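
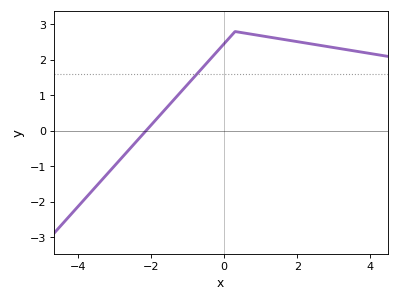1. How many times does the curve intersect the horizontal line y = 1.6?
1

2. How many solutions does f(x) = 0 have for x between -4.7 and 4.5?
1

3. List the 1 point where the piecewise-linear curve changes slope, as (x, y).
(0.3, 2.8)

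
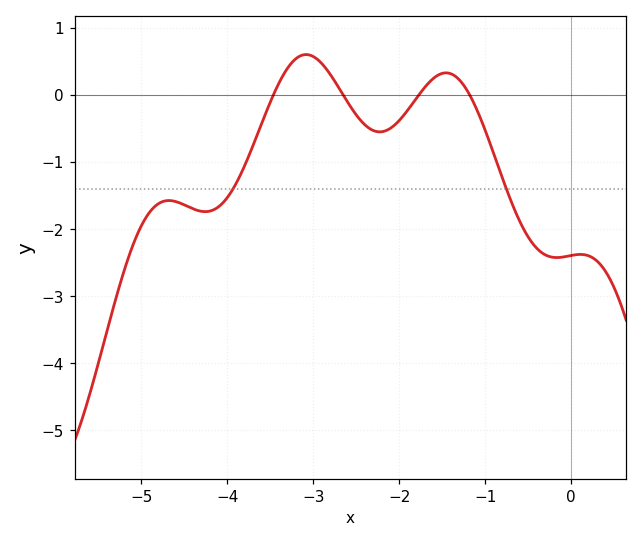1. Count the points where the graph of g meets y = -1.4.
2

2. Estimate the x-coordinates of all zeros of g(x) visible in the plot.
-3.46, -2.65, -1.77, -1.18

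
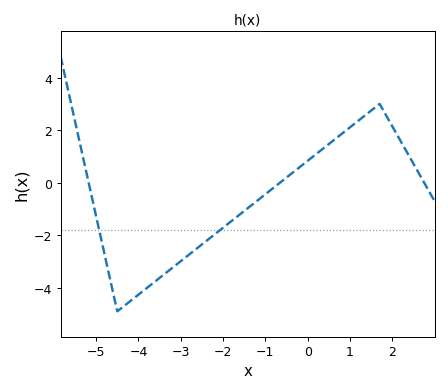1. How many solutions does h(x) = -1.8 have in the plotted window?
2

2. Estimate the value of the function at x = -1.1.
-0.568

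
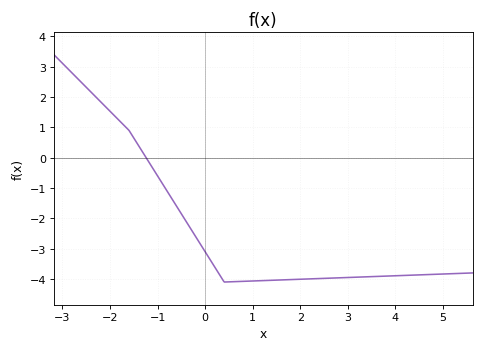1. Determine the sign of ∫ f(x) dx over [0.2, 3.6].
negative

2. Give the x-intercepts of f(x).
-1.2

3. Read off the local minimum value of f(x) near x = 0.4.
-4.1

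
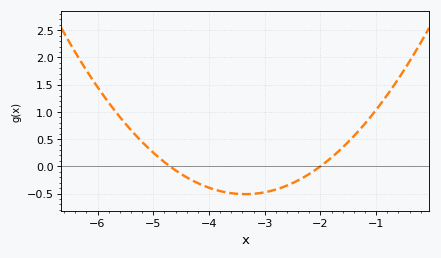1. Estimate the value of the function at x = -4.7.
0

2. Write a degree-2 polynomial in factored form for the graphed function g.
y = 0.28(x + 4.7)(x + 2)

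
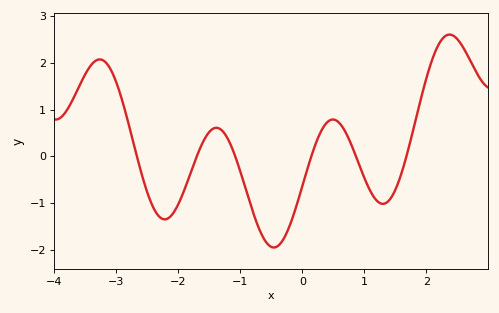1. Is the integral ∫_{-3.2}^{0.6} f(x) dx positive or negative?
negative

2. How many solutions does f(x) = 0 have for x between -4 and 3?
6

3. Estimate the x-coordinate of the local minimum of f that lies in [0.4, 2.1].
1.3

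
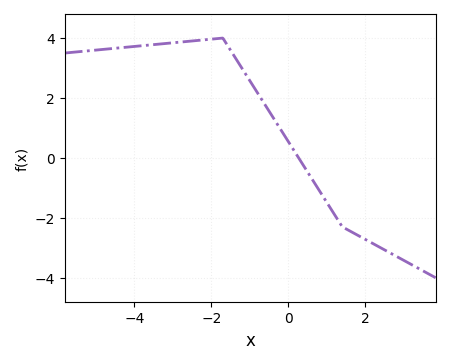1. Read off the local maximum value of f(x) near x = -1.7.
4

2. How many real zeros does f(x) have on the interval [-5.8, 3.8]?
1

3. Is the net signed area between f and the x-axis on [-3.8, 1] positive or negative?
positive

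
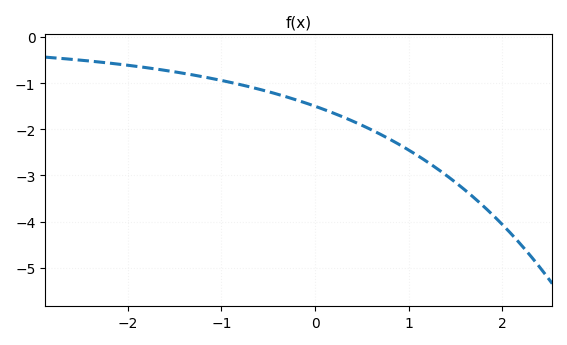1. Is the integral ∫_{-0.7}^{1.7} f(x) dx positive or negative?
negative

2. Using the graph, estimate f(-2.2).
-0.6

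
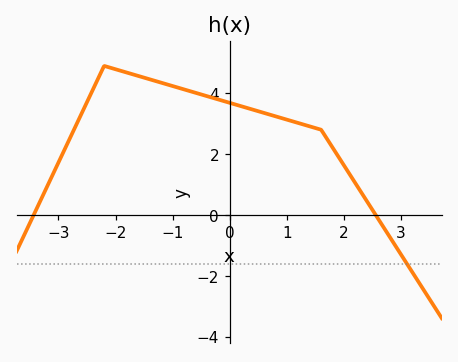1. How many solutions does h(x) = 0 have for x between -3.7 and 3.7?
2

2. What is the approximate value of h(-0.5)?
4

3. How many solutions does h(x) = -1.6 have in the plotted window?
1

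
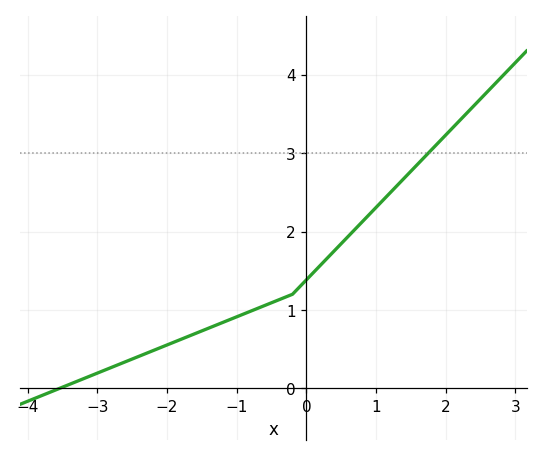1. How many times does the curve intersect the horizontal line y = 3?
1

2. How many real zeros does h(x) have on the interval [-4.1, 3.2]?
1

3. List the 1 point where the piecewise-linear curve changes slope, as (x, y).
(-0.2, 1.2)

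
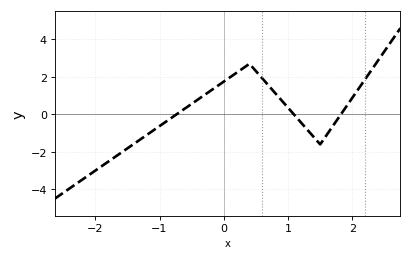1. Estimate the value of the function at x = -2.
-3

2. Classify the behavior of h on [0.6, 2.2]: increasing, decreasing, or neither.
neither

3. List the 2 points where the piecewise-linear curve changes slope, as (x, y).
(0.4, 2.7); (1.5, -1.6)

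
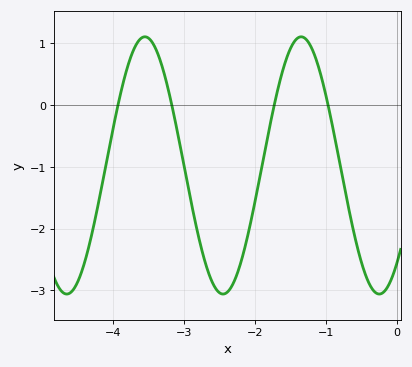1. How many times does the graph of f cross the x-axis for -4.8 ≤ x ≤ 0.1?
4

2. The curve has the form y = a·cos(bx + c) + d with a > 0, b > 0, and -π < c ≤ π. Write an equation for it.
y = 2.08cos(2.9x - 2.4) - 0.98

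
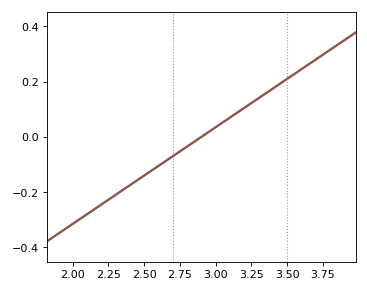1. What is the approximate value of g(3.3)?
0.14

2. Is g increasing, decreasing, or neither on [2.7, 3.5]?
increasing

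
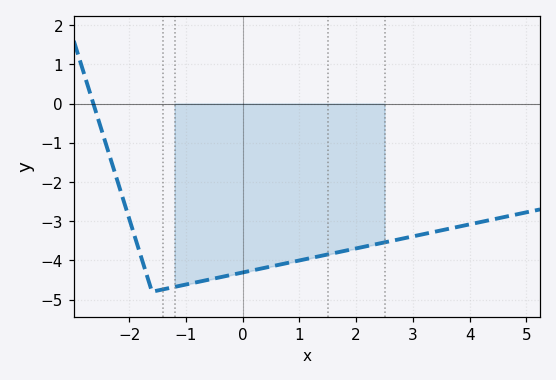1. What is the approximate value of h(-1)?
-4.6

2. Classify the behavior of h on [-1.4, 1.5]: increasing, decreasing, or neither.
increasing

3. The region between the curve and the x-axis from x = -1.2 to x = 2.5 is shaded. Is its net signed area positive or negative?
negative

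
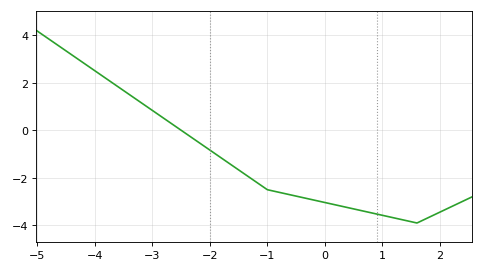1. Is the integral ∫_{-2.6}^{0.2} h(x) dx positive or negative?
negative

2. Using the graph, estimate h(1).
-3.6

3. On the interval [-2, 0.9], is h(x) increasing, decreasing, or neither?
decreasing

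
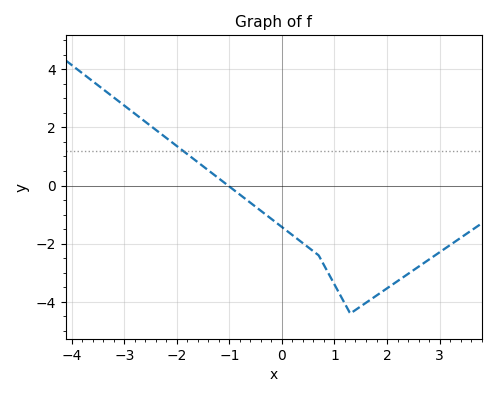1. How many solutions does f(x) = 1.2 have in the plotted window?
1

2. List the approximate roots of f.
-1.02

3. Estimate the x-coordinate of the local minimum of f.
1.3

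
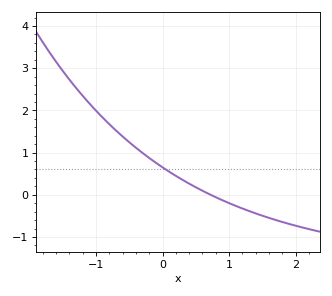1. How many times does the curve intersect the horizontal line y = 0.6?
1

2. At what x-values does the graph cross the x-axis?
0.722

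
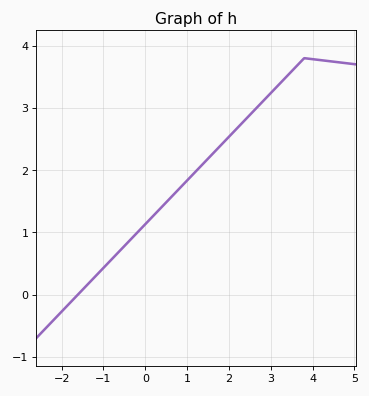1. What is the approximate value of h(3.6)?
3.7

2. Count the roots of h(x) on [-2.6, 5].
1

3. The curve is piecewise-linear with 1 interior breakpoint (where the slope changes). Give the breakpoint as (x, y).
(3.8, 3.8)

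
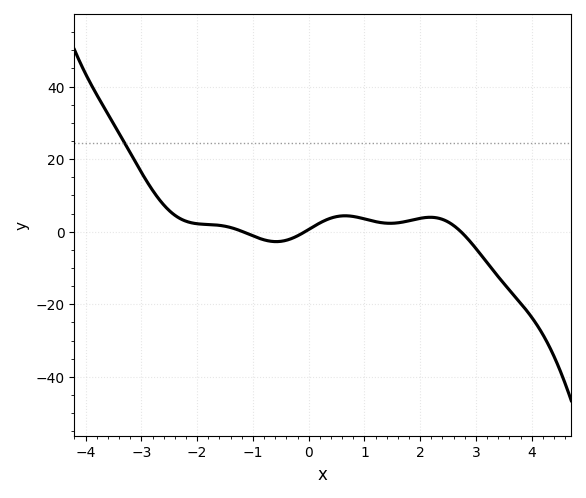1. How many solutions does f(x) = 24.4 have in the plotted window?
1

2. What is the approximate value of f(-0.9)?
-2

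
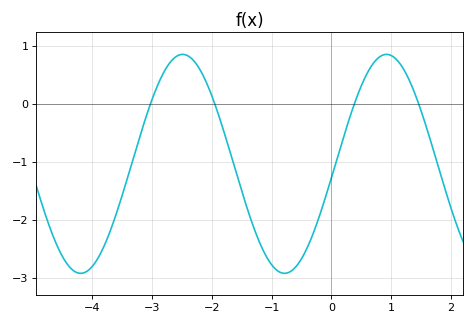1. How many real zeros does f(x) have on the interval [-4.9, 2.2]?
4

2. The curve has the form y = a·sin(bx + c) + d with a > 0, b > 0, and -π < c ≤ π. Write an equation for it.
y = 1.89sin(1.8x - 0.13) - 1.03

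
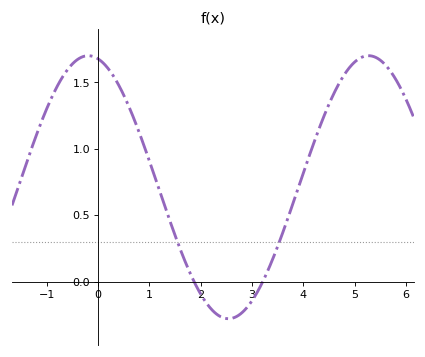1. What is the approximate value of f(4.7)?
1.49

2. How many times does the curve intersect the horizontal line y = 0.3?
2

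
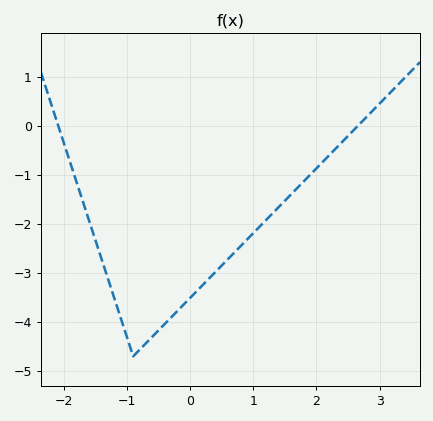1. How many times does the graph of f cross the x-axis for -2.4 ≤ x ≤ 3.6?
2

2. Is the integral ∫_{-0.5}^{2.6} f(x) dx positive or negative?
negative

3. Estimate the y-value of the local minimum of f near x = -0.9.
-4.7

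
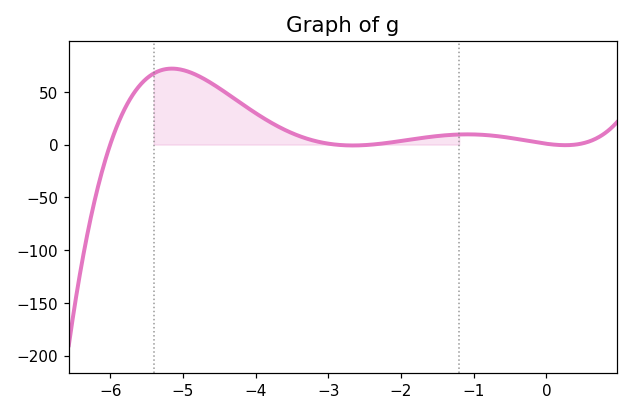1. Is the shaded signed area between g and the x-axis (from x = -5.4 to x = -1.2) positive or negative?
positive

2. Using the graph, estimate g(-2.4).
0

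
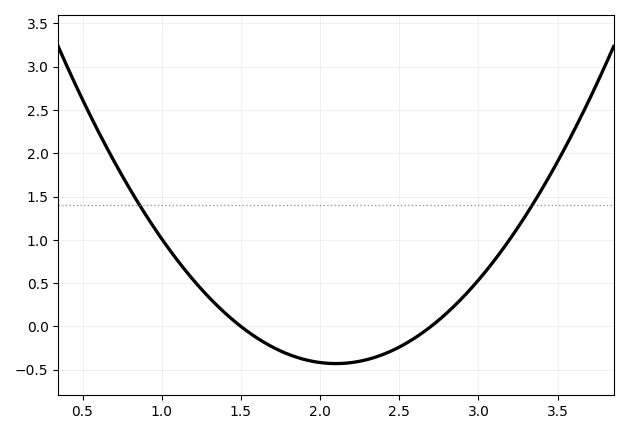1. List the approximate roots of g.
1.5, 2.7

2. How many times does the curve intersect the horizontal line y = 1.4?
2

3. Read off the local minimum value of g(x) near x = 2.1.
-0.428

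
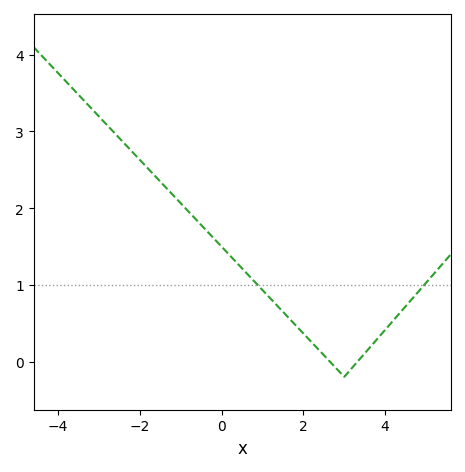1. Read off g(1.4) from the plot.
0.7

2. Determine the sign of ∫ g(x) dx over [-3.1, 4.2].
positive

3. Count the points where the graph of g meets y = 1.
2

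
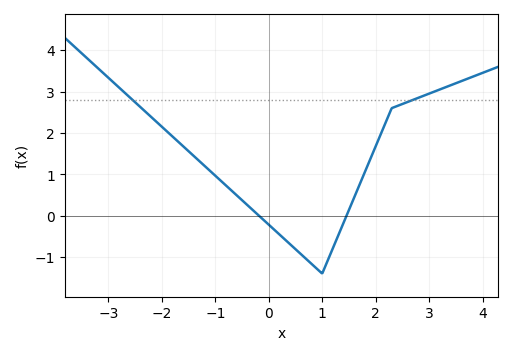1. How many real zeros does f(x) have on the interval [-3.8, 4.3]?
2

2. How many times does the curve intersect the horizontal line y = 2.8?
2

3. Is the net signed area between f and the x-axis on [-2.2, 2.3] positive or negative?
positive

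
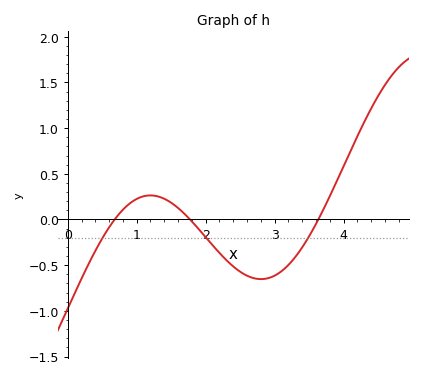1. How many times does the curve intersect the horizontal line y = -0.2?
3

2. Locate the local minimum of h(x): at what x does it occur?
2.8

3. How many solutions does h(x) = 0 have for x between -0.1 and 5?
3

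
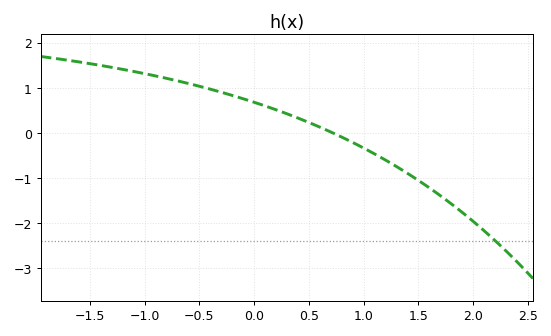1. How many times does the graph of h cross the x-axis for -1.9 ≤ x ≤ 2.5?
1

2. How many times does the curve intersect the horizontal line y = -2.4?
1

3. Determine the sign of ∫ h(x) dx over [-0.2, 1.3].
positive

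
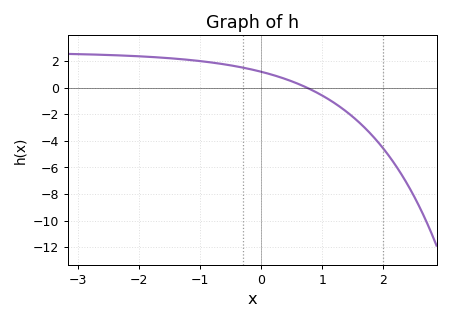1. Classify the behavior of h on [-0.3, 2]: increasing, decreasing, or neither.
decreasing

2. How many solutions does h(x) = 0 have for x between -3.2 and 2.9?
1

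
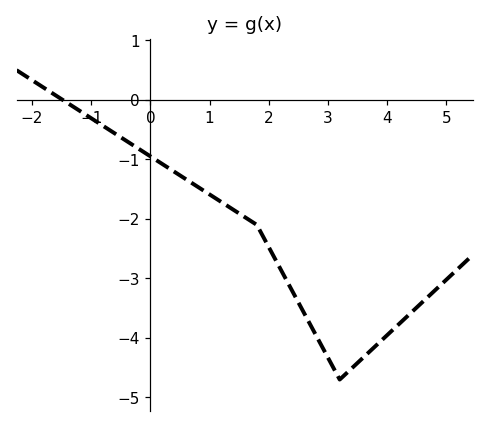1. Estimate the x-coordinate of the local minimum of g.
3.2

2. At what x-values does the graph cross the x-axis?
-1.4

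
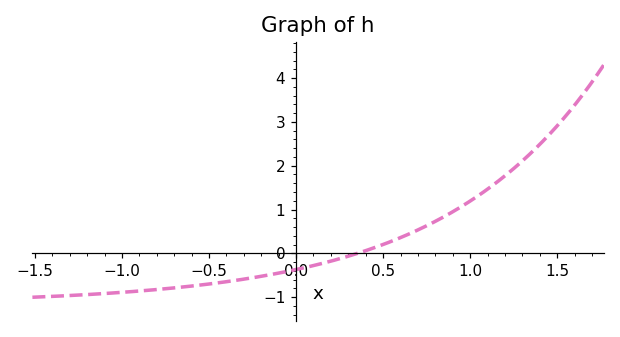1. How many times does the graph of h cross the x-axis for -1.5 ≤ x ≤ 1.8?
1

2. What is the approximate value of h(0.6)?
0.359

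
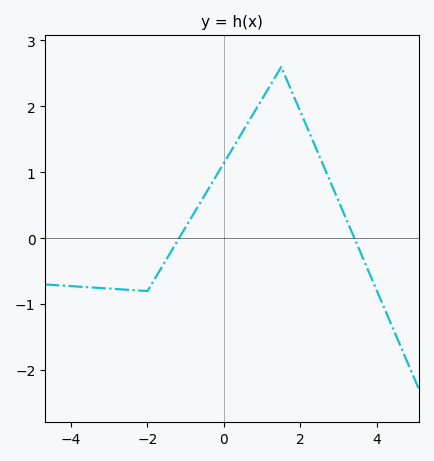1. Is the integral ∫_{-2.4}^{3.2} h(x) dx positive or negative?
positive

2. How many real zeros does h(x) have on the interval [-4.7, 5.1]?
2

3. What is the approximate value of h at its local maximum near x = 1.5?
2.6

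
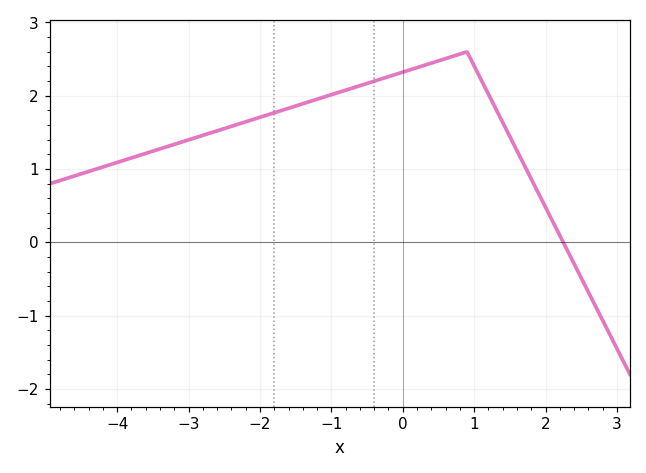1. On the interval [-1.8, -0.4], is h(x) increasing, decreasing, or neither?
increasing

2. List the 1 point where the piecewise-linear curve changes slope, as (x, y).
(0.9, 2.6)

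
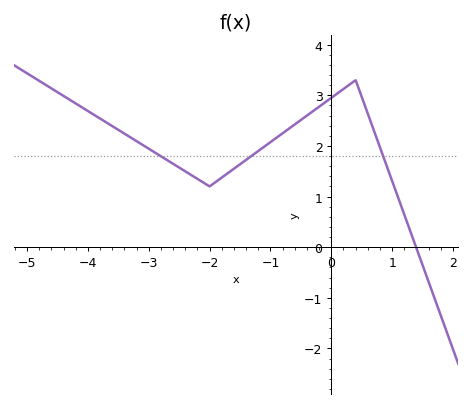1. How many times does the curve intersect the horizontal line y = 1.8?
3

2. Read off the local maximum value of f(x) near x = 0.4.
3.3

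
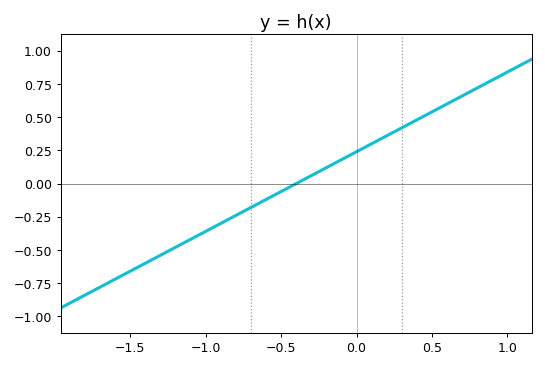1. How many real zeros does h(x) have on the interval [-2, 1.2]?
1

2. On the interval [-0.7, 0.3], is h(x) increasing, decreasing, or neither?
increasing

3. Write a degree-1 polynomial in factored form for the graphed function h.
y = 0.6(x + 0.4)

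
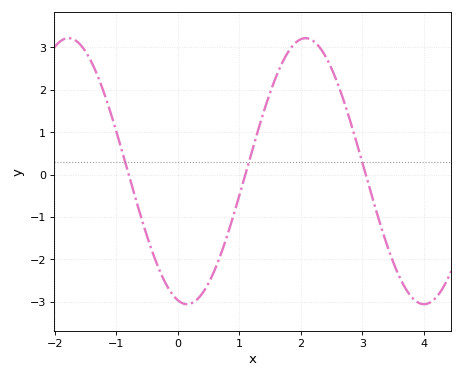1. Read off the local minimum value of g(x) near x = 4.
-3.06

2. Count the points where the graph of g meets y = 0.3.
3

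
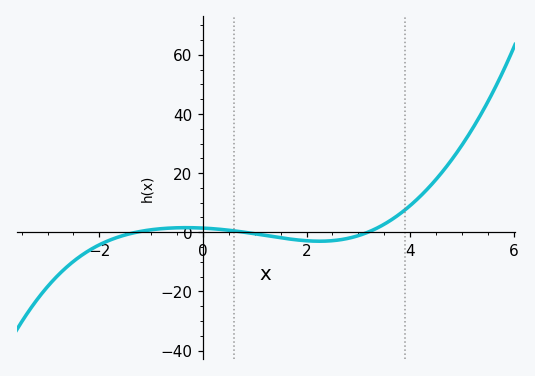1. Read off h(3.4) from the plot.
2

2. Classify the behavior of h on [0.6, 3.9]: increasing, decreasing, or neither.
neither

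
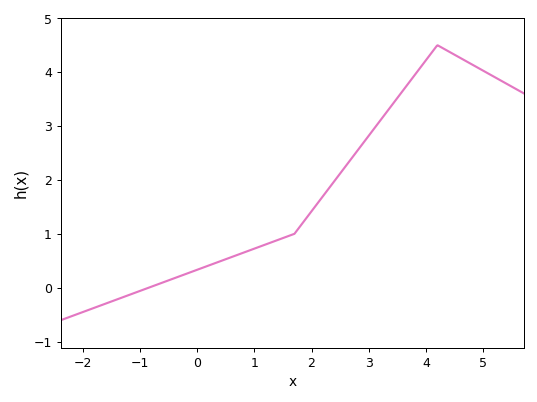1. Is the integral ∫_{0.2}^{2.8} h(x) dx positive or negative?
positive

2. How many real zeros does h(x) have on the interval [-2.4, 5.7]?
1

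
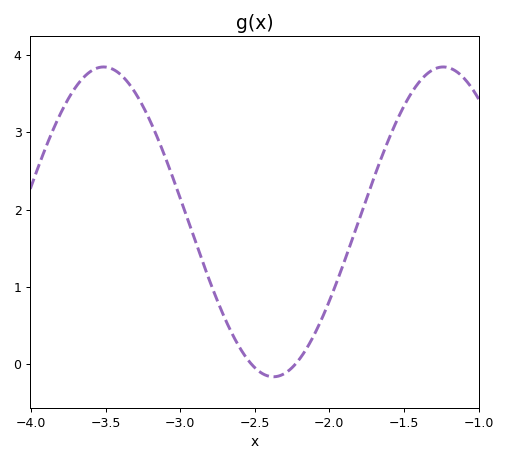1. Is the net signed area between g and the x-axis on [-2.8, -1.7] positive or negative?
positive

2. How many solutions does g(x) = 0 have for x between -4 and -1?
2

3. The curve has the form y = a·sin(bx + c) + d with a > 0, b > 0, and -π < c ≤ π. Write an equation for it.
y = 2.01sin(2.8x - 1.3) + 1.84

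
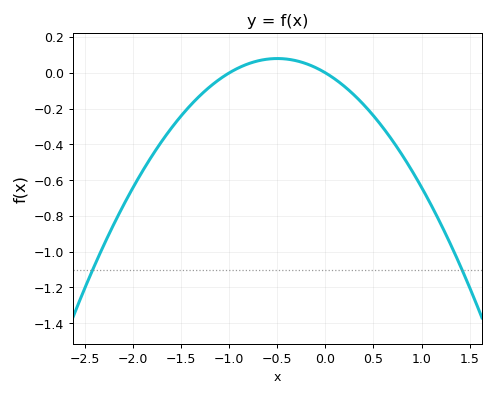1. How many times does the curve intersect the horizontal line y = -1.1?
2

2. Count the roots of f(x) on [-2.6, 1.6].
2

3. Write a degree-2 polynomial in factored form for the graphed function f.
y = -0.32(x + 1)(x - 0)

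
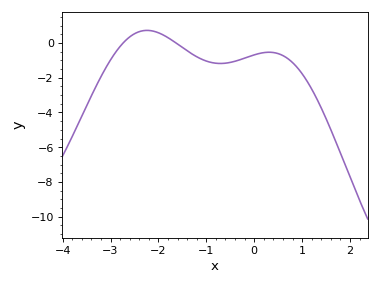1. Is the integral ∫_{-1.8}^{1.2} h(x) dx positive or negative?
negative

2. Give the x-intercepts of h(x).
-2.7, -1.6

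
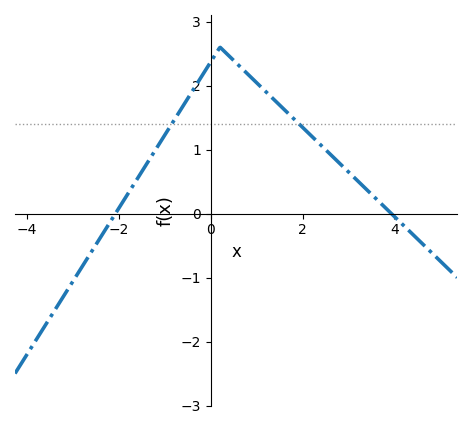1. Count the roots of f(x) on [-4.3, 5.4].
2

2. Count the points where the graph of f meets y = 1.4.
2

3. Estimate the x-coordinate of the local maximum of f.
0.2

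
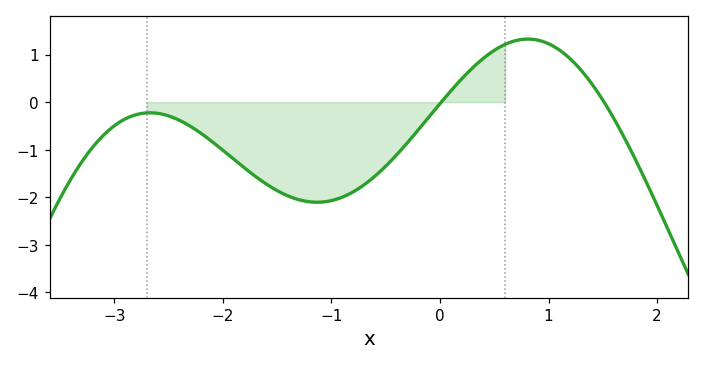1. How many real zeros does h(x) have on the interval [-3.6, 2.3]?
2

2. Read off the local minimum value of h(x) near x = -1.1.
-2.1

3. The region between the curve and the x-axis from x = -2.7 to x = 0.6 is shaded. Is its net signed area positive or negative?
negative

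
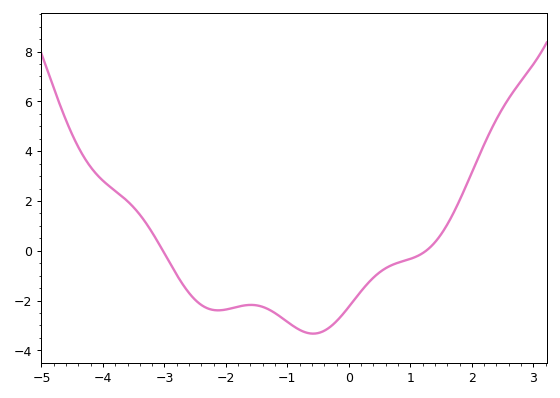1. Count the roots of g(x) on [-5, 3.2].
2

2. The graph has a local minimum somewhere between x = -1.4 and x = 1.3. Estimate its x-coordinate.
-0.6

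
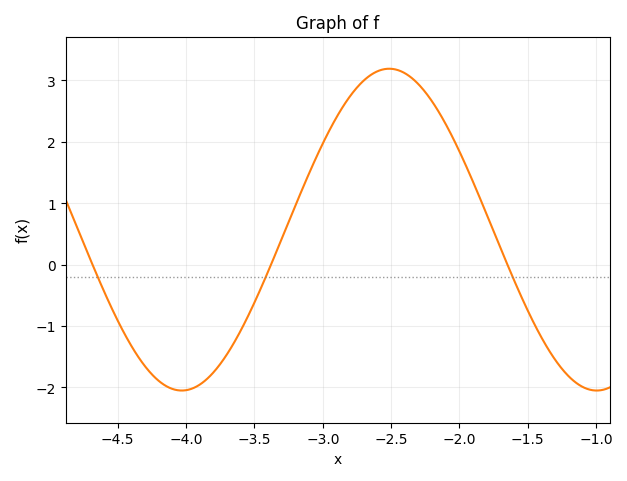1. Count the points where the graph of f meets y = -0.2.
3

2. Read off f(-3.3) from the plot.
0.423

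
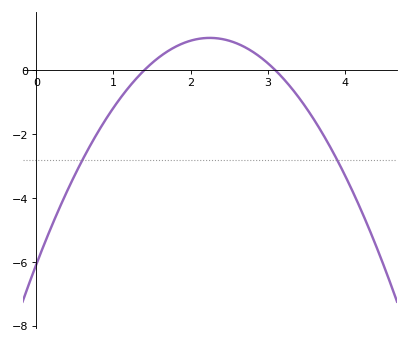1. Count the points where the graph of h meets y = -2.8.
2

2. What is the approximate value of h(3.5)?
-1.2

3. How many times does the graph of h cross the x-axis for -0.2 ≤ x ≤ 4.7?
2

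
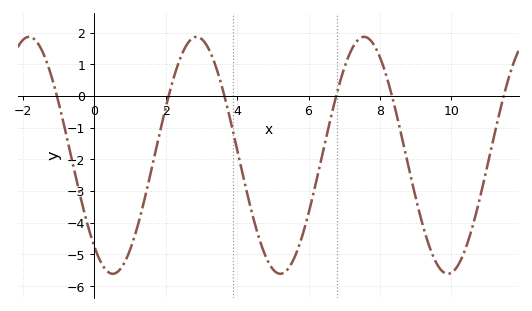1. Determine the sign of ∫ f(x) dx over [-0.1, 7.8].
negative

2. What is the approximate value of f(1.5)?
-2.8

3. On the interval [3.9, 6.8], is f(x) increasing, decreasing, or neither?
neither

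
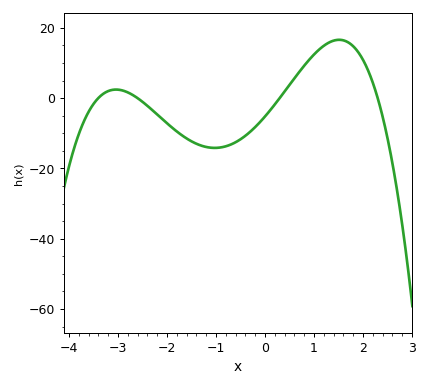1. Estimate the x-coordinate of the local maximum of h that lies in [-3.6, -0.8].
-3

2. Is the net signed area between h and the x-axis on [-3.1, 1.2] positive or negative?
negative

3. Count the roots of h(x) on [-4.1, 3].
4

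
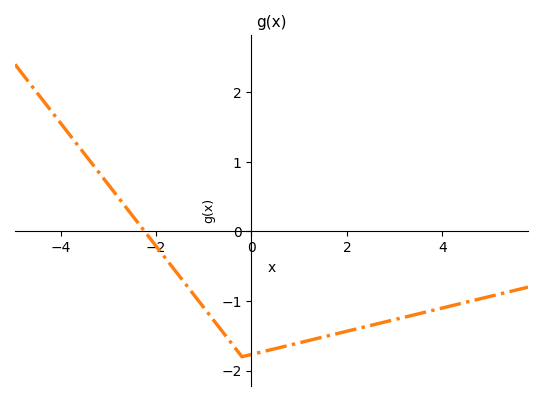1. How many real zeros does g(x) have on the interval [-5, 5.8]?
1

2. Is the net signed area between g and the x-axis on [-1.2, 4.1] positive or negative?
negative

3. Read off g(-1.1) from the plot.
-1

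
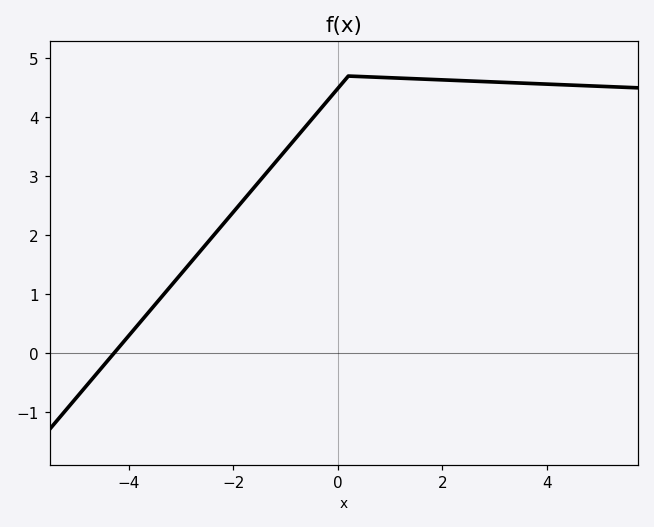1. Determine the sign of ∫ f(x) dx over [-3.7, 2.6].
positive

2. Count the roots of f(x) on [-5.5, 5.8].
1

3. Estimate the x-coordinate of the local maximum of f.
0.2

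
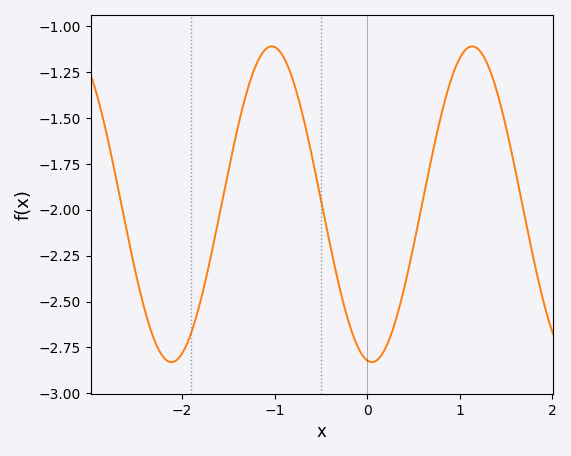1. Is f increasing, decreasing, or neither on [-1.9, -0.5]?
neither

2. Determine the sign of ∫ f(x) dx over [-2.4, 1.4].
negative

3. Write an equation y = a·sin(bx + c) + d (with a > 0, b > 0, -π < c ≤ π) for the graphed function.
y = 0.86sin(2.9x - 1.7) - 1.97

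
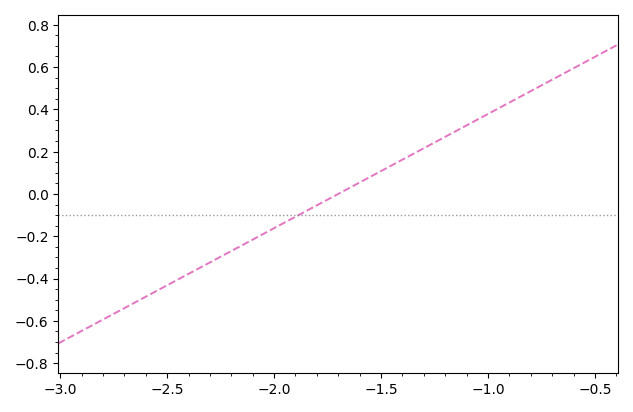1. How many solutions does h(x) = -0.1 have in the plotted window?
1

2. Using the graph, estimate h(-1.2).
0.27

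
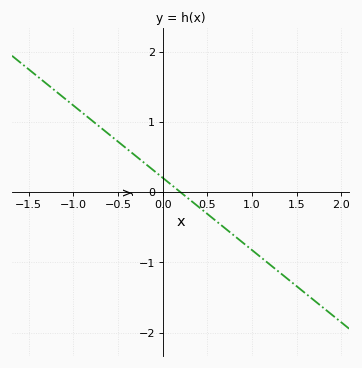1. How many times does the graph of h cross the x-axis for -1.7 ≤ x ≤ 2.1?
1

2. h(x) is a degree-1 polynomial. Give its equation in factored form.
y = -1.03(x - 0.2)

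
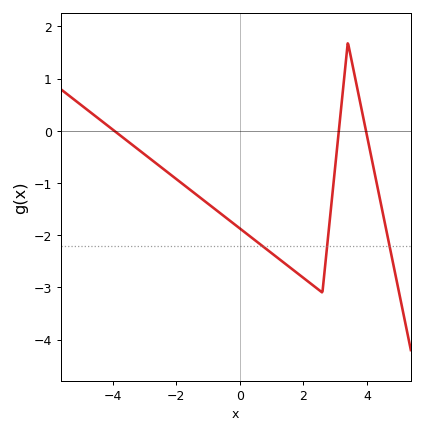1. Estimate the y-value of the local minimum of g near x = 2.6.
-3.1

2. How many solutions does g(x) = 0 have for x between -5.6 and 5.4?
3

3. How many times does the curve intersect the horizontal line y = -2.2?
3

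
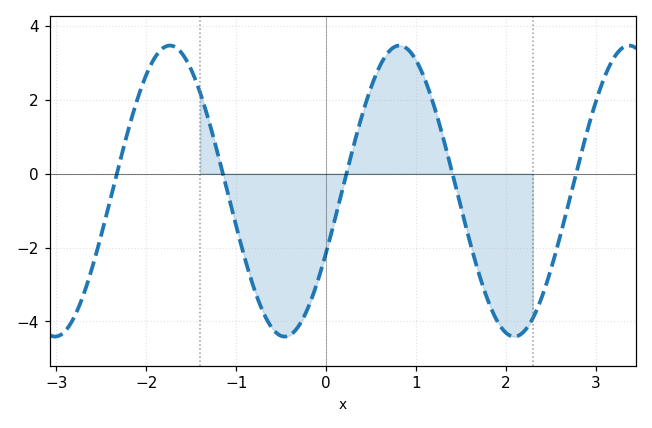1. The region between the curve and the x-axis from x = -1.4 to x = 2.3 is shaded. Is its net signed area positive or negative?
negative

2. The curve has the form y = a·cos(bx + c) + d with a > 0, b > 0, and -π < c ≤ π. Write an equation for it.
y = 3.94cos(2.5x - 2) - 0.47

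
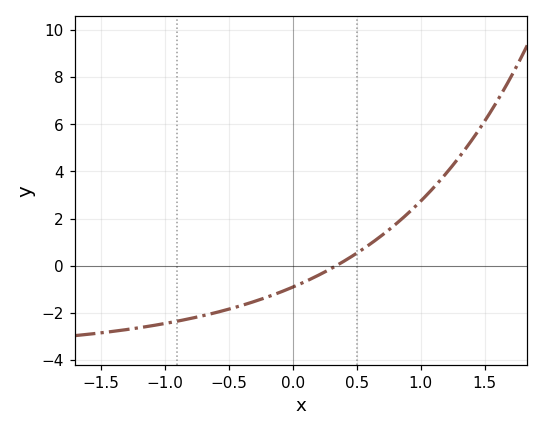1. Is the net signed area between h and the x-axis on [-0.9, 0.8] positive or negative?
negative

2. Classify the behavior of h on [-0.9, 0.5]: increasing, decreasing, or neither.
increasing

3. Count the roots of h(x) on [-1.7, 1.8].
1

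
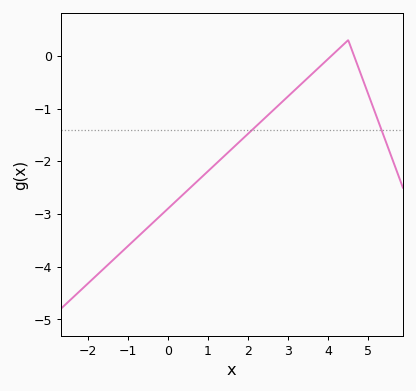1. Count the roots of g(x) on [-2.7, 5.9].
2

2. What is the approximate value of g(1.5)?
-1.83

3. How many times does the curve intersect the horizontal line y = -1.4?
2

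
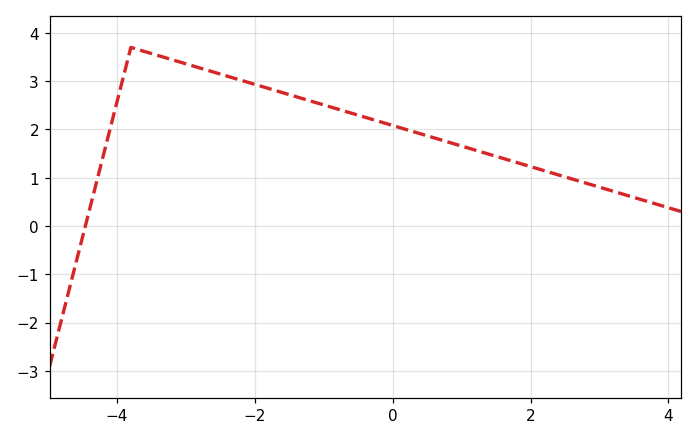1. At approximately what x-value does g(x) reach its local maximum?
-3.8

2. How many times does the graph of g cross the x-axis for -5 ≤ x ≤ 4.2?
1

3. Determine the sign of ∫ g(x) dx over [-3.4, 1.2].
positive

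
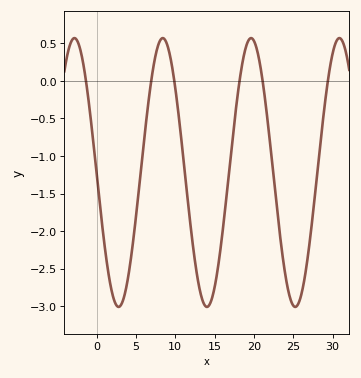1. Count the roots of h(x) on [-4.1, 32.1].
6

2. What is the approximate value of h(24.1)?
-2.65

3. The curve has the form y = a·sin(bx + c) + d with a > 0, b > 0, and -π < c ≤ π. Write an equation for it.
y = 1.79sin(0.56x - 3.1) - 1.22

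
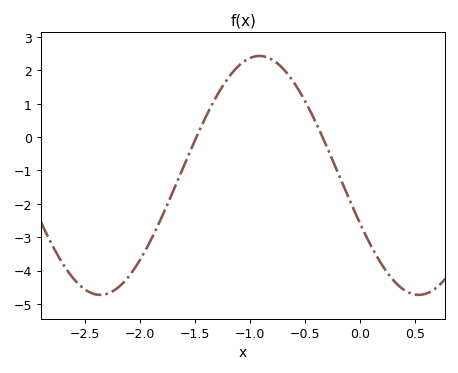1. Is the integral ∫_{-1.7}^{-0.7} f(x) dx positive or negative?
positive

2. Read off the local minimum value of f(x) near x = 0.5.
-4.7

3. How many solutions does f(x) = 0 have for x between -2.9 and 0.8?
2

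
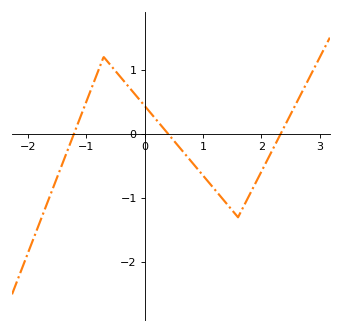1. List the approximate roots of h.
-1.2, 0.4, 2.3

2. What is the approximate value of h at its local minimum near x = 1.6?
-1.3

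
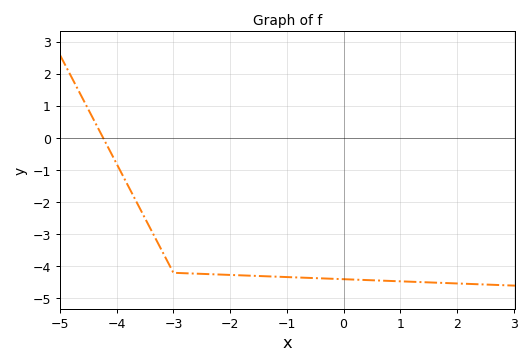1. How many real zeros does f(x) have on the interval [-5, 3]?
1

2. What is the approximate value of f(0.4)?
-4.4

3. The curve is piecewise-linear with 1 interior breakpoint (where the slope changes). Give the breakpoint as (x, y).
(-3, -4.2)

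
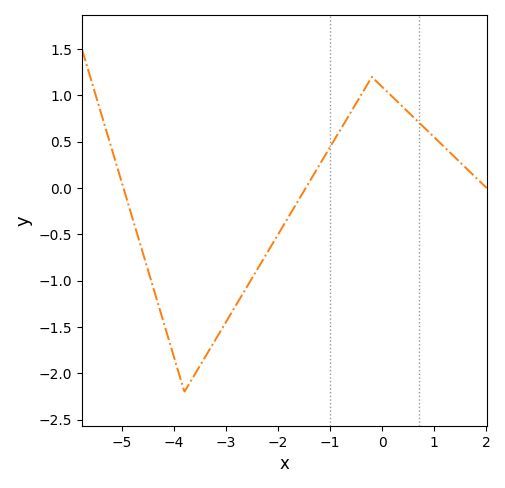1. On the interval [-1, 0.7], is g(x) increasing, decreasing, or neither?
neither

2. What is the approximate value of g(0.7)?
0.711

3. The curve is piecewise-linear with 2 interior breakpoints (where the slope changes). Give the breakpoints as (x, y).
(-3.8, -2.2); (-0.2, 1.2)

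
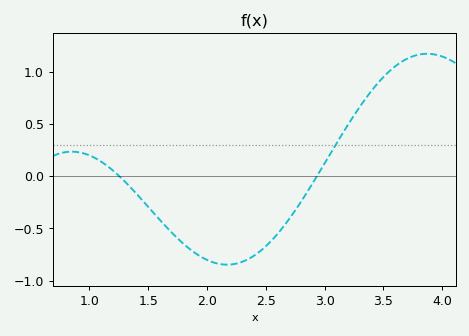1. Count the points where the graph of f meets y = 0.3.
1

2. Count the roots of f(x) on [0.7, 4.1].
2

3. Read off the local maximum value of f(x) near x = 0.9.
0.25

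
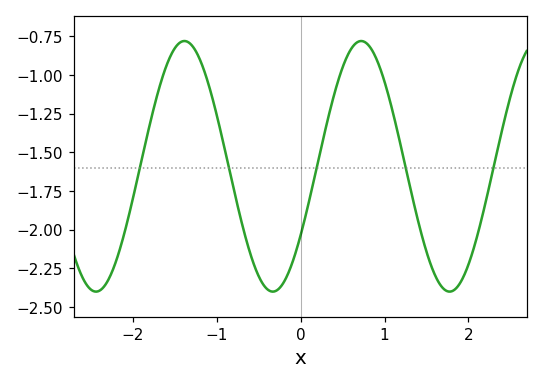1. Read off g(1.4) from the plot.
-1.94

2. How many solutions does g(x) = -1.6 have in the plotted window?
5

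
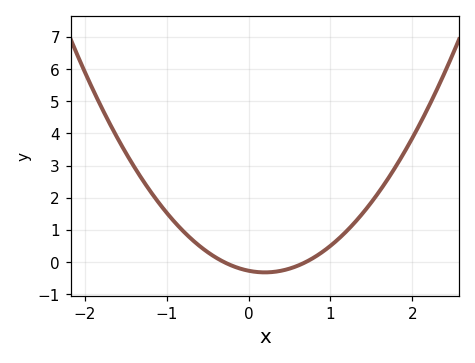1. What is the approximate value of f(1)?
0.5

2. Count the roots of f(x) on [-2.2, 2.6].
2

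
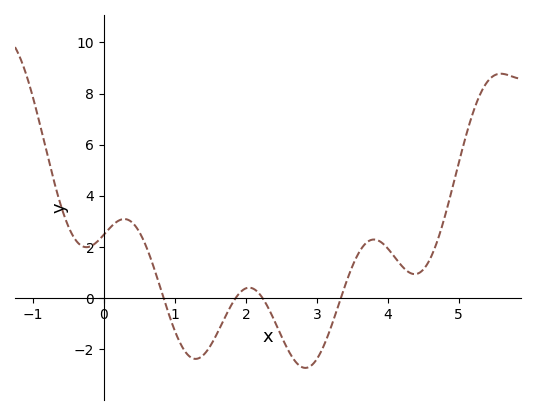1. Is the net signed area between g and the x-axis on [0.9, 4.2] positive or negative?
negative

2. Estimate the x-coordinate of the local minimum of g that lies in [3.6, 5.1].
4.38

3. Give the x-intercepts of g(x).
0.841, 1.85, 2.24, 3.34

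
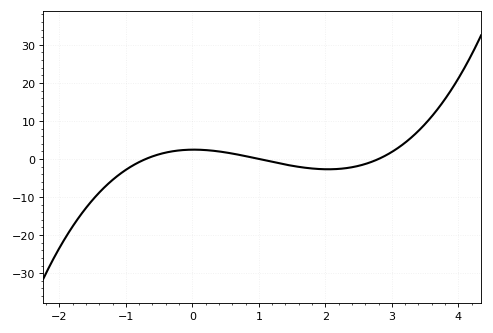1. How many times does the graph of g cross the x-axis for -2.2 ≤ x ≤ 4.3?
3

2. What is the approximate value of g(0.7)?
1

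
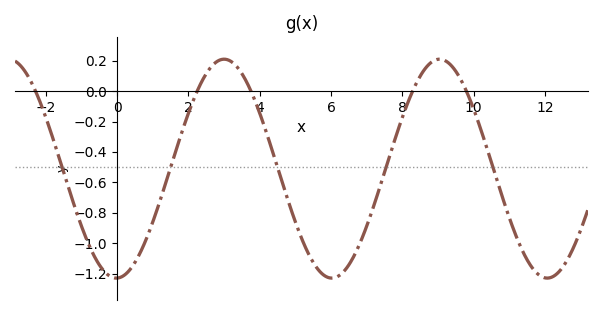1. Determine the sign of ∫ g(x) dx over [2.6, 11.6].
negative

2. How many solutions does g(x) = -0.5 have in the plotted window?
5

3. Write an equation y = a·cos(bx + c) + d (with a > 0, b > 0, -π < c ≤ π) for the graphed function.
y = 0.72cos(1.04x - 3.12) - 0.51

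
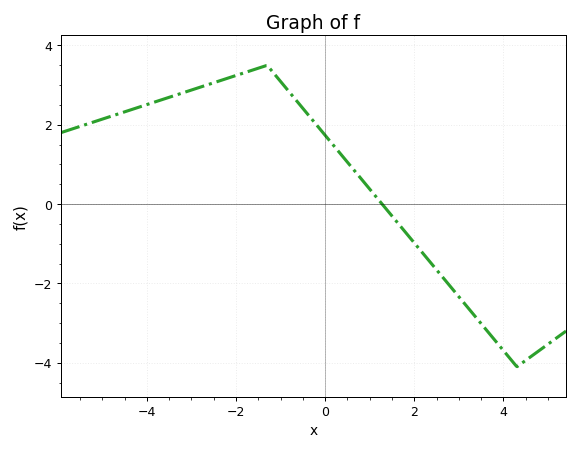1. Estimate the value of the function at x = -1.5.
3.43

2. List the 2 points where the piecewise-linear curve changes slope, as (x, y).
(-1.3, 3.5); (4.3, -4.1)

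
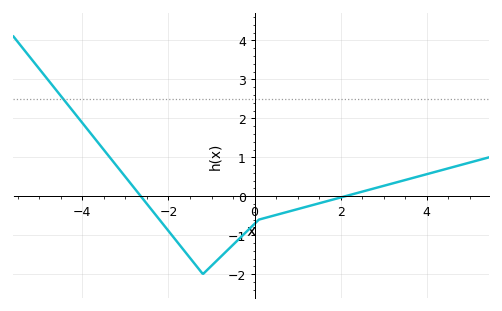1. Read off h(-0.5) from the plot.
-1.2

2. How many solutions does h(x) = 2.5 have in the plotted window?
1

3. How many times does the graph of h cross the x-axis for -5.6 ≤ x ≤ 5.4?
2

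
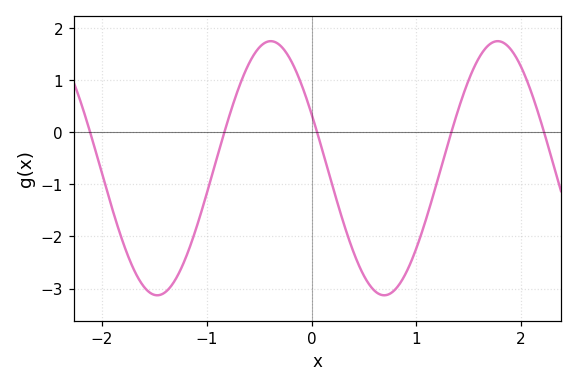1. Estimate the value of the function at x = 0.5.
-2.76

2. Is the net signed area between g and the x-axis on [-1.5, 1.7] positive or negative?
negative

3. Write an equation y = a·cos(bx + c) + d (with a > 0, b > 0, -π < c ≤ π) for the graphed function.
y = 2.44cos(2.9x + 1.13) - 0.69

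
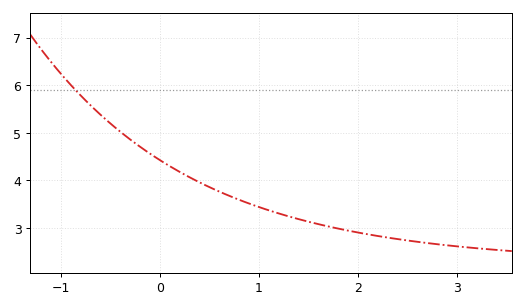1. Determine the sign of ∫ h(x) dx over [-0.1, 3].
positive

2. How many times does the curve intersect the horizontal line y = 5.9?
1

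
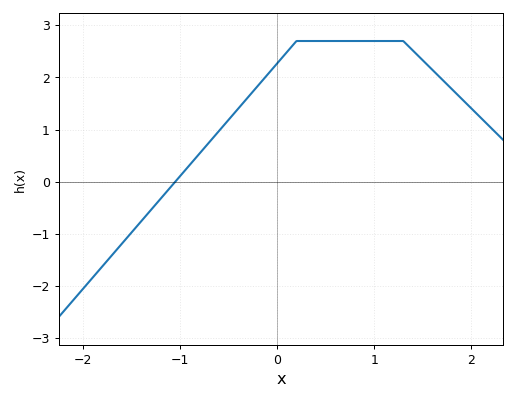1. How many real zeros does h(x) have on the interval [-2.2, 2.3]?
1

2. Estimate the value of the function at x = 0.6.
2.7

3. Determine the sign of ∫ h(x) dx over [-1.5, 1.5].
positive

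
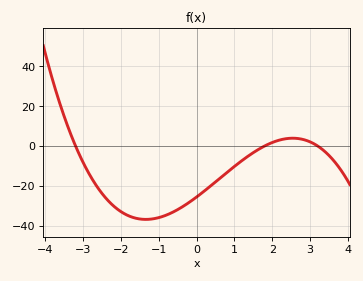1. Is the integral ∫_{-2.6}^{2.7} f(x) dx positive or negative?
negative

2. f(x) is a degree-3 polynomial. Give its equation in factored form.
y = -1.39(x + 3.2)(x - 1.8)(x - 3.2)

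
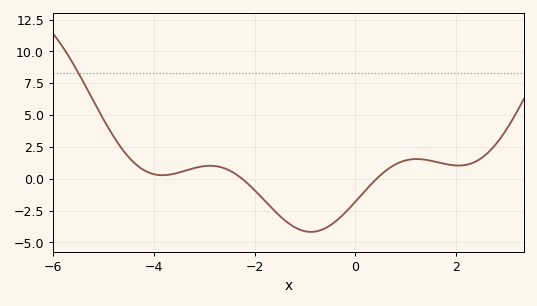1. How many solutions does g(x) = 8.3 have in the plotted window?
1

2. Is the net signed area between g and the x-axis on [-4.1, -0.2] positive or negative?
negative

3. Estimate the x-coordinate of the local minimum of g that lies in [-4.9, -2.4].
-3.8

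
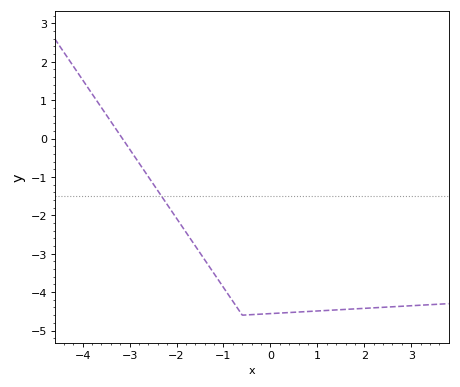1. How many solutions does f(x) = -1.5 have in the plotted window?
1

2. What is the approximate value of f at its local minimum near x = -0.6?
-4.6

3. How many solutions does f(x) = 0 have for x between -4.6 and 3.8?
1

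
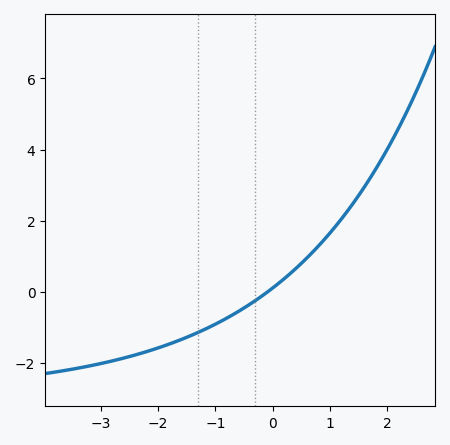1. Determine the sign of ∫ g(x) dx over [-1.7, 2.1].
positive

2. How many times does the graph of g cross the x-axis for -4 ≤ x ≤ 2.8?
1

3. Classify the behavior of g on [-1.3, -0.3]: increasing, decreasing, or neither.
increasing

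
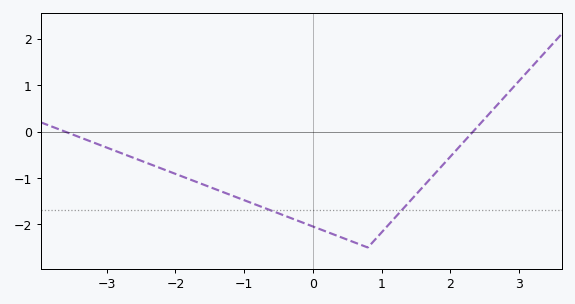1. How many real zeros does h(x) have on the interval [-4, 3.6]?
2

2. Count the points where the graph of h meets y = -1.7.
2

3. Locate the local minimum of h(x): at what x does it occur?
0.8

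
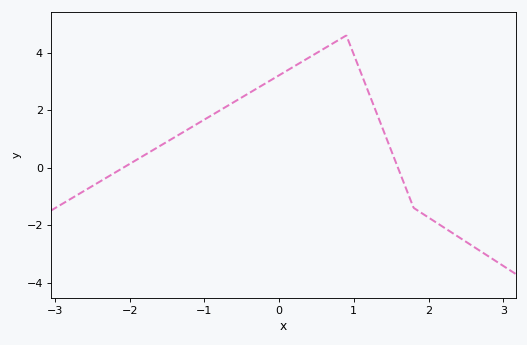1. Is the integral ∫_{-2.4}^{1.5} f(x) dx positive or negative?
positive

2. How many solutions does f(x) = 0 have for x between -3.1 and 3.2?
2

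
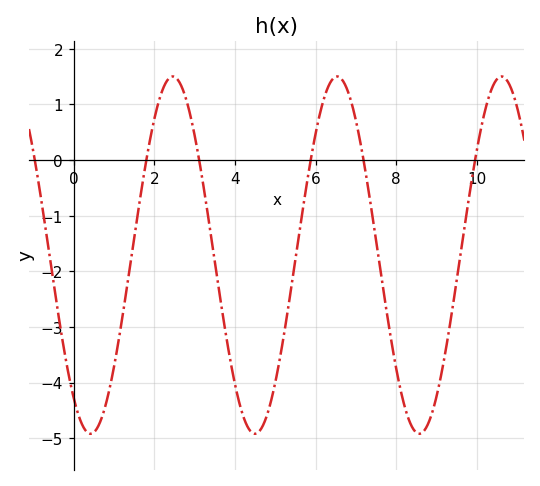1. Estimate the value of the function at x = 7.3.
-0.5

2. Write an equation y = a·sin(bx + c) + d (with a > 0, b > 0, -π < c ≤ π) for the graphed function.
y = 3.21sin(1.5x - 2.2) - 1.71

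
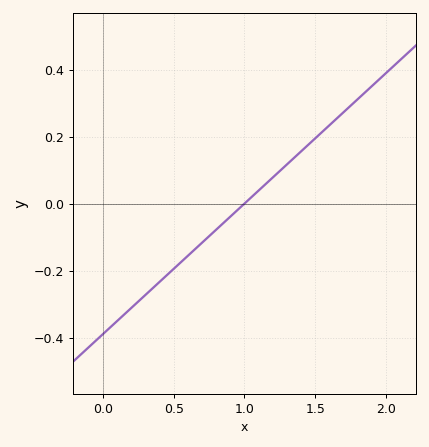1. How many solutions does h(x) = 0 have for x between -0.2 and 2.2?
1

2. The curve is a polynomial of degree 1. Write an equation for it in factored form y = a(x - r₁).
y = 0.39(x - 1)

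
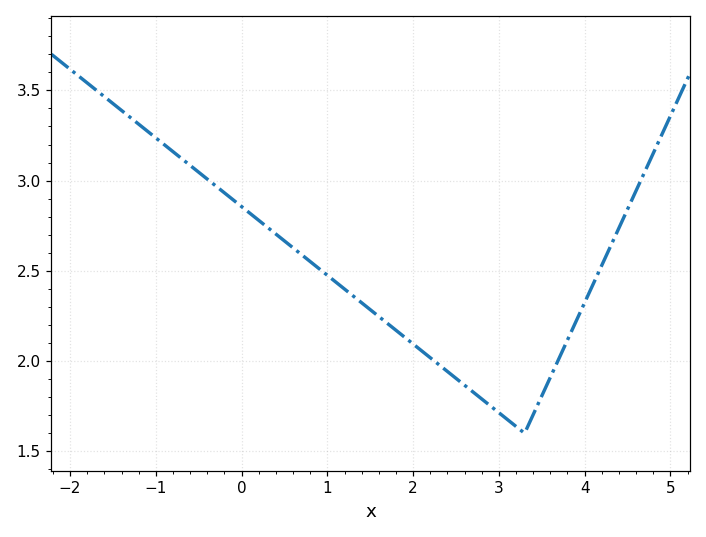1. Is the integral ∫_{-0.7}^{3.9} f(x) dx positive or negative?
positive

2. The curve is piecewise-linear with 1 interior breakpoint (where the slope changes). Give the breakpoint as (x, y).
(3.3, 1.6)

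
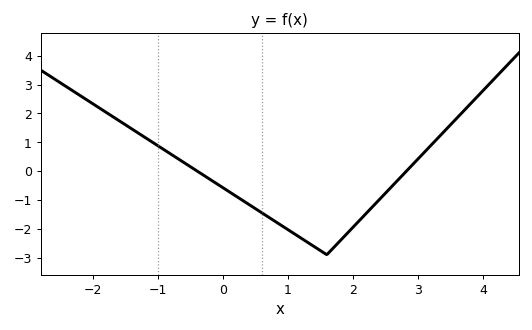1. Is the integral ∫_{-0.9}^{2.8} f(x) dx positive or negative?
negative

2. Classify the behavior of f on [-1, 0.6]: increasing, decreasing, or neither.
decreasing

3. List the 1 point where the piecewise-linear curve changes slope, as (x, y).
(1.6, -2.9)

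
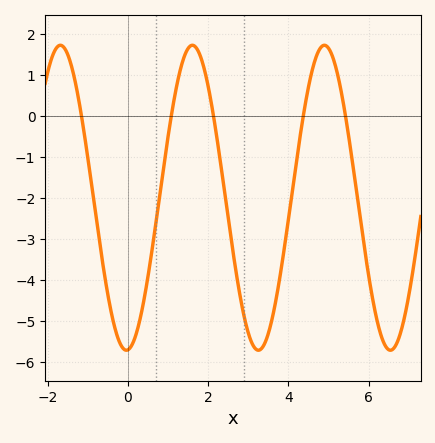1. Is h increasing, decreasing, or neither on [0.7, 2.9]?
neither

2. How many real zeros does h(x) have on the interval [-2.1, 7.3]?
5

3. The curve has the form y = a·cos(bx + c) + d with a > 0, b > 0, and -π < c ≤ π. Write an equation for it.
y = 3.72cos(1.9x - 3.1) - 1.99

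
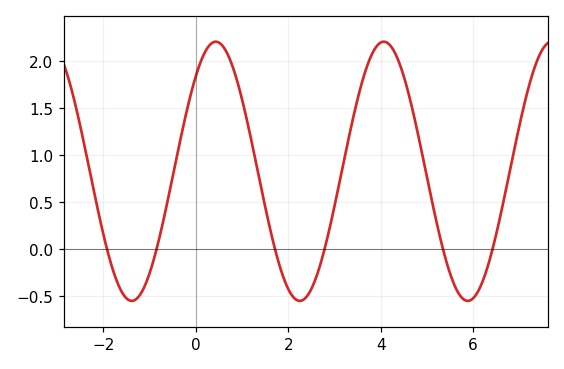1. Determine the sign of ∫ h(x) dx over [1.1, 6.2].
positive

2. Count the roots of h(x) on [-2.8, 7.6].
6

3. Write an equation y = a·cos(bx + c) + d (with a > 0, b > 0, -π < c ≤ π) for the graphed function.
y = 1.38cos(1.7x - 0.75) + 0.83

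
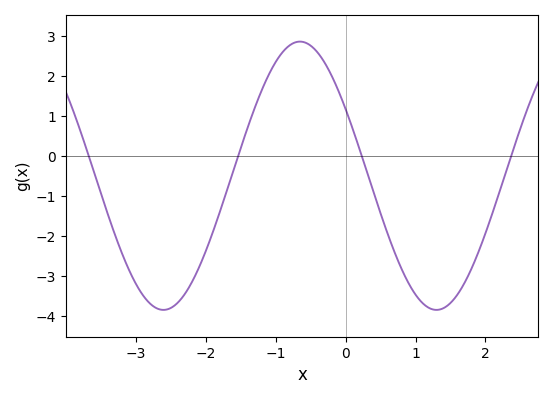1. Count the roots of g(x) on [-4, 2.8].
4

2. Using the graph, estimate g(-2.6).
-3.85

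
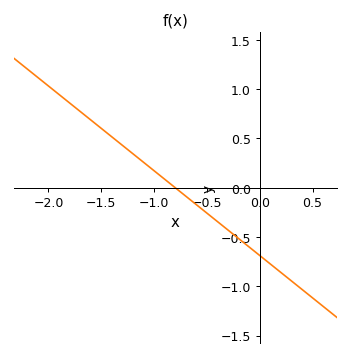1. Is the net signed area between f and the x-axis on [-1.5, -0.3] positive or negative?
positive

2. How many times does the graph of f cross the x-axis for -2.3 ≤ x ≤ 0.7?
1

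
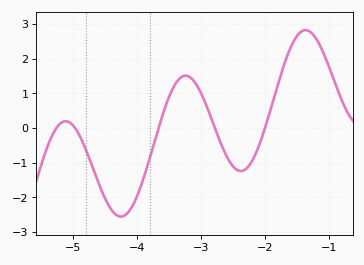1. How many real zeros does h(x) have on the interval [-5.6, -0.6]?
5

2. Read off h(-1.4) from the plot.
2.81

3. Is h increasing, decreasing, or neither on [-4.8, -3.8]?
neither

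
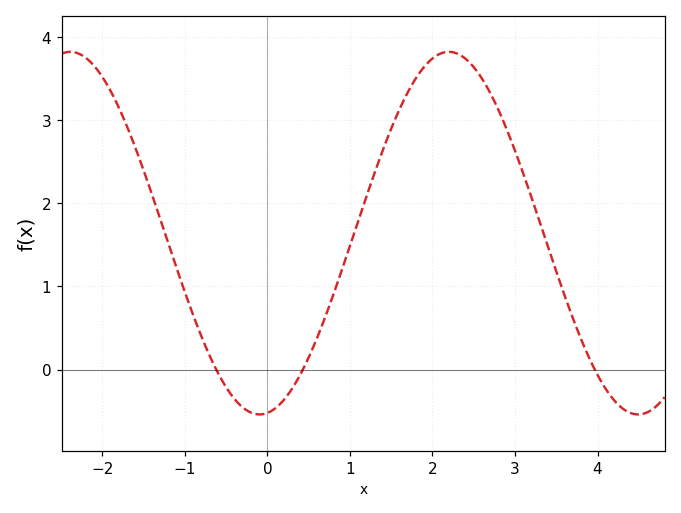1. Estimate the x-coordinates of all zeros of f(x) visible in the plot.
-0.6, 0.4, 4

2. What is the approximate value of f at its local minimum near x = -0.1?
-0.5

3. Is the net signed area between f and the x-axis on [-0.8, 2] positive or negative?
positive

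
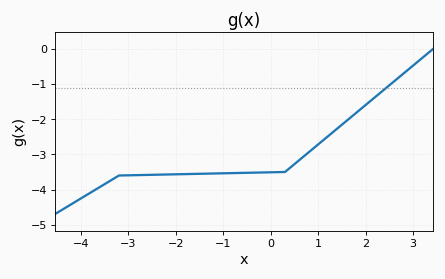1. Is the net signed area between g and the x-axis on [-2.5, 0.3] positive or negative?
negative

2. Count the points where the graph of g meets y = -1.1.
1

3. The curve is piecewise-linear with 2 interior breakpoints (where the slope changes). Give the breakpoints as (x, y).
(-3.2, -3.6); (0.3, -3.5)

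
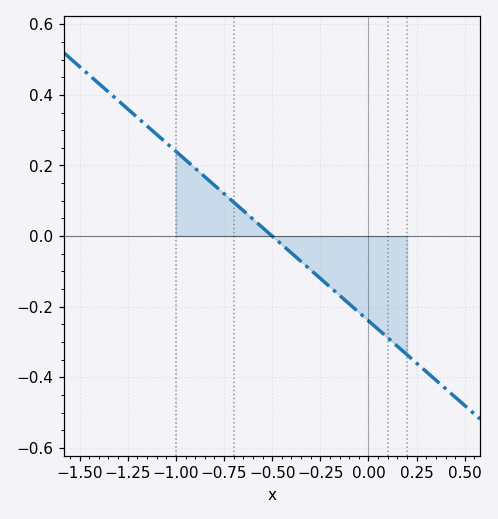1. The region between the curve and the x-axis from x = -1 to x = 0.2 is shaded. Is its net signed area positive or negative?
negative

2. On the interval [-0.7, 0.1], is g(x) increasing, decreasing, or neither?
decreasing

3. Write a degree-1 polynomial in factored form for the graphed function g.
y = -0.48(x + 0.5)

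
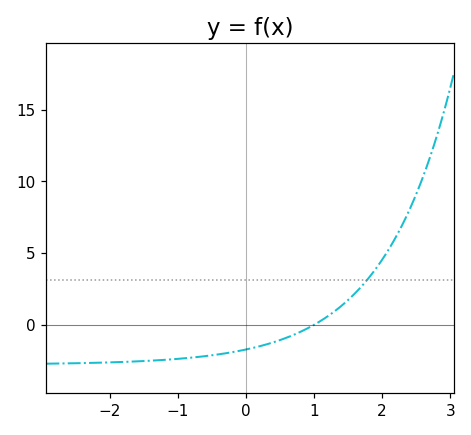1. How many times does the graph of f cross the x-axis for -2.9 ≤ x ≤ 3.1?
1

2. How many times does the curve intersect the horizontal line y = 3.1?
1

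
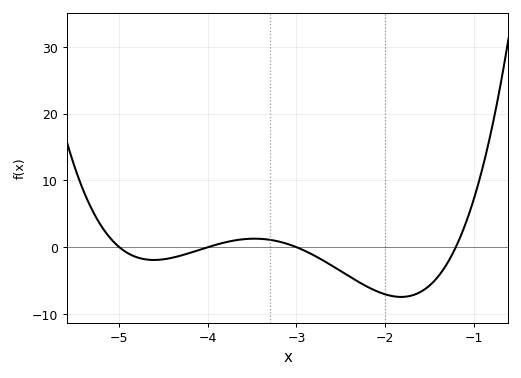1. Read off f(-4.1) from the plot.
0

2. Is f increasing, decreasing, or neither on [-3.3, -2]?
decreasing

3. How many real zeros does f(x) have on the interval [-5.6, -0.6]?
4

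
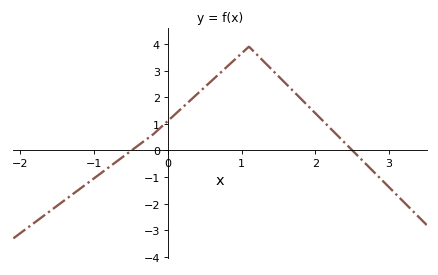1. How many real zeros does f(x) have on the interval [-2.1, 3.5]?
2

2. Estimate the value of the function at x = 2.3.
0.564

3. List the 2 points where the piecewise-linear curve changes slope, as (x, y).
(-0.2, 0.6); (1.1, 3.9)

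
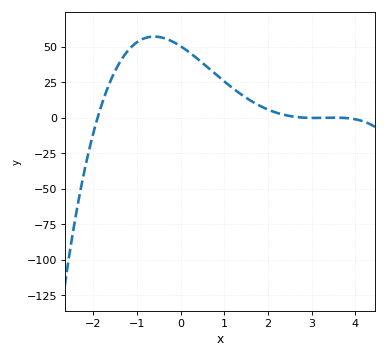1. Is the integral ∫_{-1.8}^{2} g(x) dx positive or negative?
positive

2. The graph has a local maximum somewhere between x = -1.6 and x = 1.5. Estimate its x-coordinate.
-0.6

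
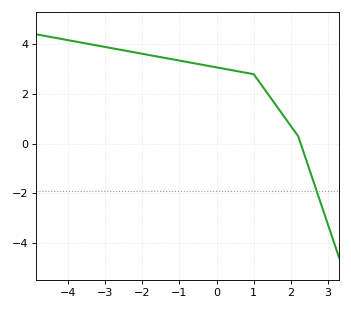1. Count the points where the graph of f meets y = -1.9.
1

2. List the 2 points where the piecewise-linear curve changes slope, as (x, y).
(1, 2.8); (2.2, 0.3)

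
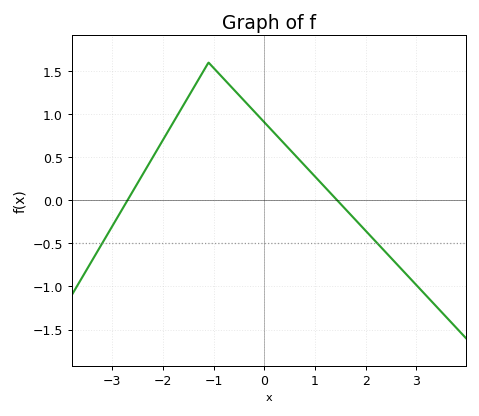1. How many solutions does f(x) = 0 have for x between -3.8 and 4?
2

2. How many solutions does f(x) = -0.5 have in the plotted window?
2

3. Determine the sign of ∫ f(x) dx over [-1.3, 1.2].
positive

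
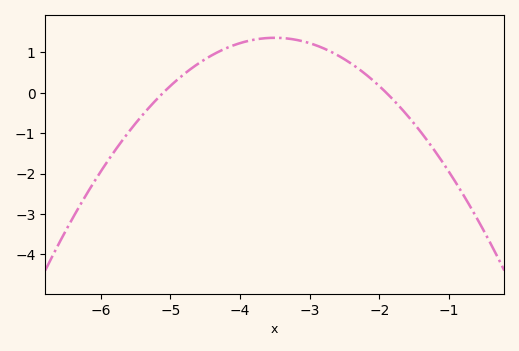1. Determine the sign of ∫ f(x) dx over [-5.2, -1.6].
positive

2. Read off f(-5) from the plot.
0.164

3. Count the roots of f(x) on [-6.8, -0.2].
2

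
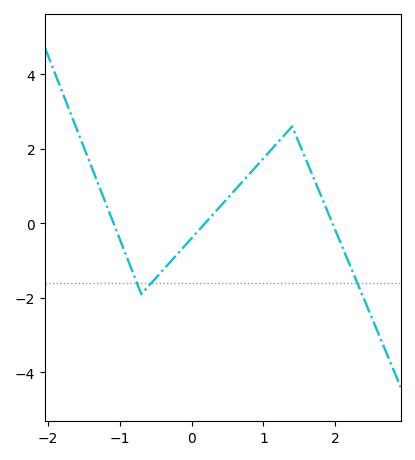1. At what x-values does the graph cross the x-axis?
-1.1, 0.2, 2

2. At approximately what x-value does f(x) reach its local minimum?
-0.7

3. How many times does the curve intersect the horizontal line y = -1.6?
3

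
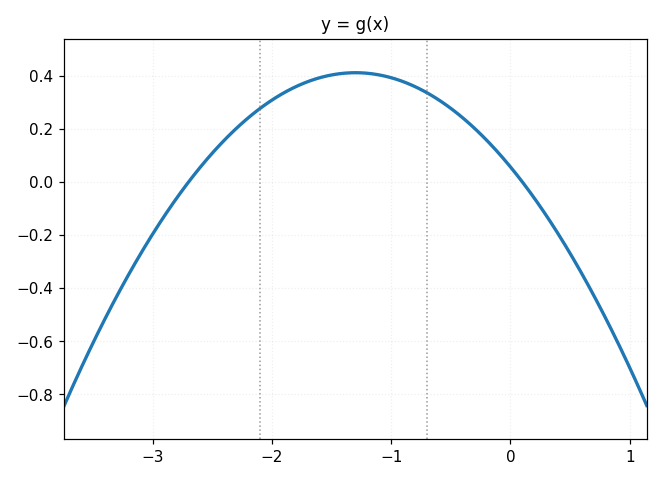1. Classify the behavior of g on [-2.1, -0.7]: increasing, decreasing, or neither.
neither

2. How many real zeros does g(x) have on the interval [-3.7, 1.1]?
2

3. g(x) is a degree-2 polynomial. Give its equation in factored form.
y = -0.21(x + 2.7)(x - 0.1)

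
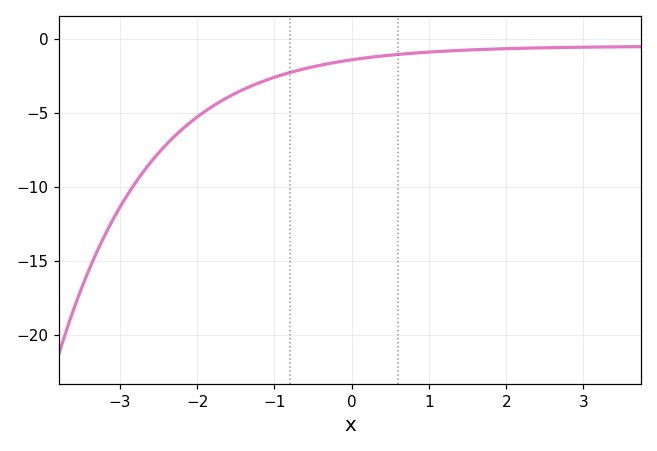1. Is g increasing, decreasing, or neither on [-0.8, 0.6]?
increasing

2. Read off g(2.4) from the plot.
-0.5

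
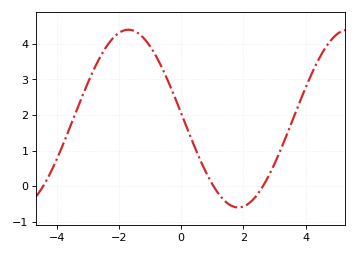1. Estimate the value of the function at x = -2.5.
3.8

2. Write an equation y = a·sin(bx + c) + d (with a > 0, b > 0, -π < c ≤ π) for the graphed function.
y = 2.5sin(0.89x + 3.1) + 1.9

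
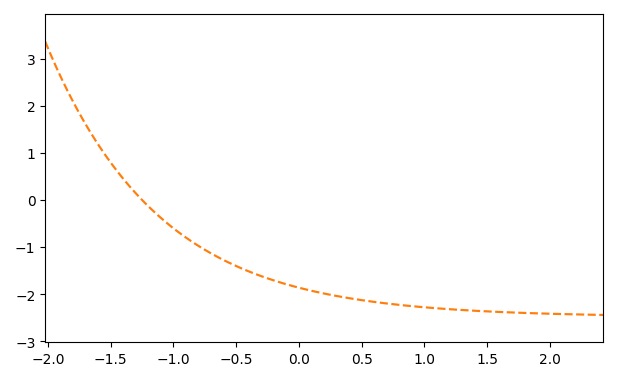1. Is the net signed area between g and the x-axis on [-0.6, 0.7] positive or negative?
negative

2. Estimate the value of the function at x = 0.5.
-2.12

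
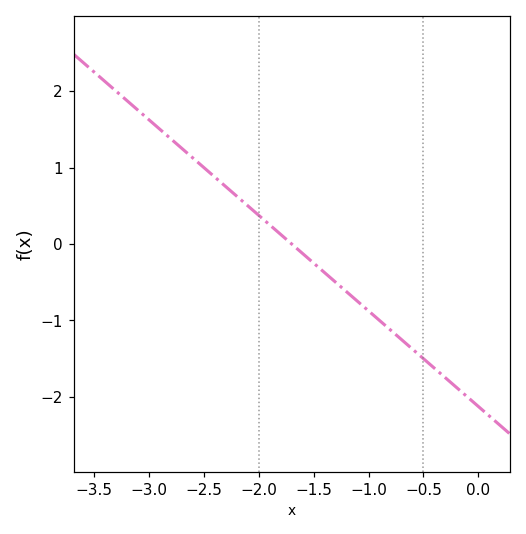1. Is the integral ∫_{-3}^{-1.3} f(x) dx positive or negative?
positive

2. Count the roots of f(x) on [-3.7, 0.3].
1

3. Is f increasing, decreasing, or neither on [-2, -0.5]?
decreasing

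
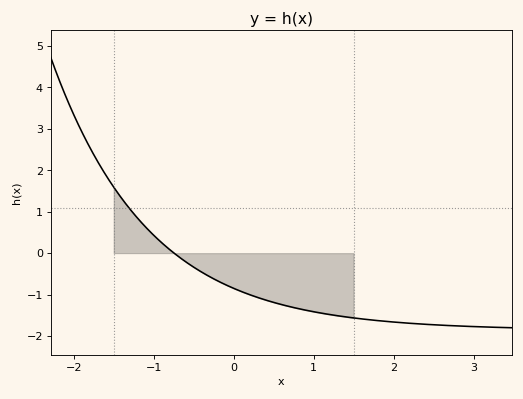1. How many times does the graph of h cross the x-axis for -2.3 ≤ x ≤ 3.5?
1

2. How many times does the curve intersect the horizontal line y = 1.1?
1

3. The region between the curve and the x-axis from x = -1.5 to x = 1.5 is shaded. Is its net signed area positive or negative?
negative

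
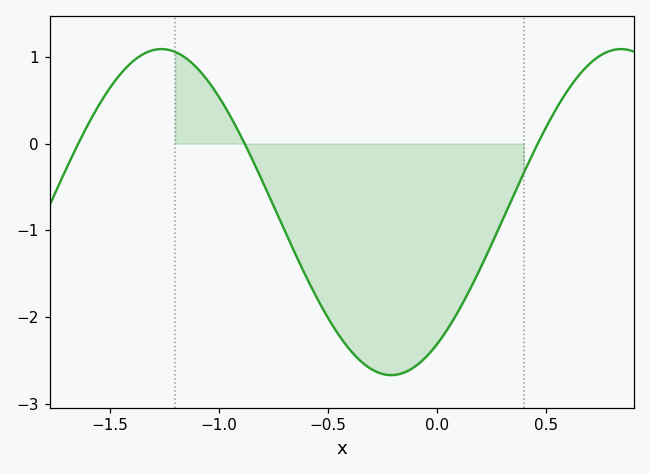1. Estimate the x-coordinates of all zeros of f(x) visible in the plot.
-1.64, -0.881, 0.464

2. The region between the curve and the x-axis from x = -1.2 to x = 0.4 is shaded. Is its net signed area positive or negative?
negative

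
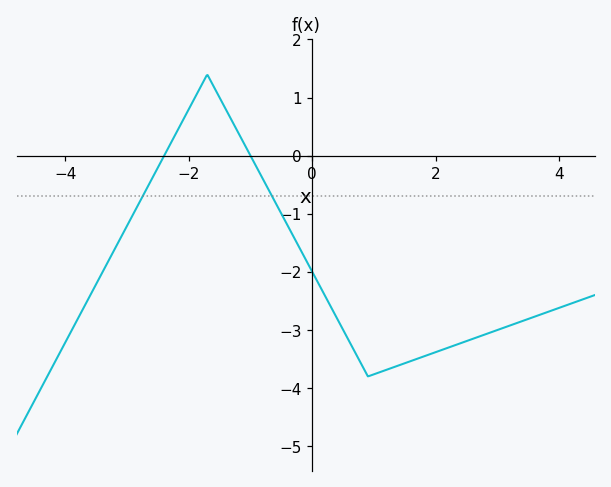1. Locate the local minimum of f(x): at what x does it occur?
0.902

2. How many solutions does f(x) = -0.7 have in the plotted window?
2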